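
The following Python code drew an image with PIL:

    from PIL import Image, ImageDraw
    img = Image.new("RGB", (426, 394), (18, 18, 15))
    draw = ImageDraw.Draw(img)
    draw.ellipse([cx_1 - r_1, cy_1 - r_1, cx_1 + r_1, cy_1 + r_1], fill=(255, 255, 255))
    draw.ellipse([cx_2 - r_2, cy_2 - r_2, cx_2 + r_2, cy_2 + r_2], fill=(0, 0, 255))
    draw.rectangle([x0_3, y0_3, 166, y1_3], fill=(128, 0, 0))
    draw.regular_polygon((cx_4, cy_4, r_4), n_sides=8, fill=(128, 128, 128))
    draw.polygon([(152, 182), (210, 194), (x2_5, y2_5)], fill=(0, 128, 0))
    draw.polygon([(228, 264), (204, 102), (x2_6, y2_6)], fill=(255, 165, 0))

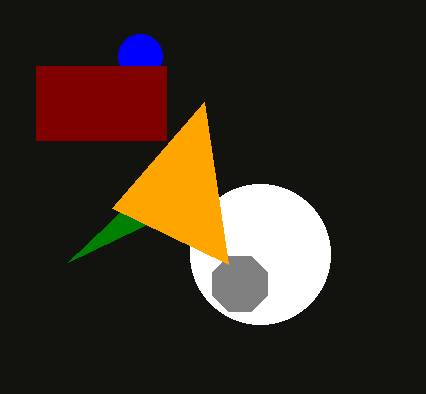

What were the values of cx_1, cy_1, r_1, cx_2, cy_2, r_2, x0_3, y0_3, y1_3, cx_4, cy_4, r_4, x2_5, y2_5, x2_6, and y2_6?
cx_1 = 260; cy_1 = 254; r_1 = 70; cx_2 = 140; cy_2 = 56; r_2 = 22; x0_3 = 36; y0_3 = 66; y1_3 = 140; cx_4 = 240; cy_4 = 284; r_4 = 30; x2_5 = 68; y2_5 = 262; x2_6 = 112; y2_6 = 208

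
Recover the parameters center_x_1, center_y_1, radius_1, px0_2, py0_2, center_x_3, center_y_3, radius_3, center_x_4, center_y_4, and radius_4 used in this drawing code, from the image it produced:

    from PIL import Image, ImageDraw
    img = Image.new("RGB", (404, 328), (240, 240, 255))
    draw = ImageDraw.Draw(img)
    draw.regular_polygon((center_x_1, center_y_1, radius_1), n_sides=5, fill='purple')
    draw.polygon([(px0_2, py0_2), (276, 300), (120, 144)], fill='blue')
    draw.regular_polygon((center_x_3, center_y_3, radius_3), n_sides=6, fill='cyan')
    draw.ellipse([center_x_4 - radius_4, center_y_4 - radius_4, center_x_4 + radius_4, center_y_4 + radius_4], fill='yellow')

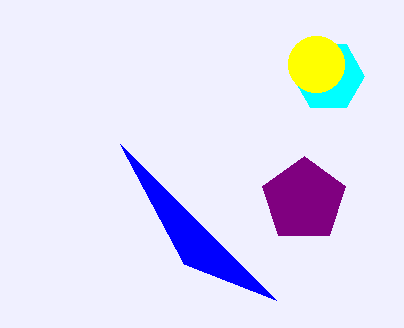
center_x_1 = 304
center_y_1 = 200
radius_1 = 44
px0_2 = 184
py0_2 = 264
center_x_3 = 328
center_y_3 = 76
radius_3 = 36
center_x_4 = 316
center_y_4 = 64
radius_4 = 28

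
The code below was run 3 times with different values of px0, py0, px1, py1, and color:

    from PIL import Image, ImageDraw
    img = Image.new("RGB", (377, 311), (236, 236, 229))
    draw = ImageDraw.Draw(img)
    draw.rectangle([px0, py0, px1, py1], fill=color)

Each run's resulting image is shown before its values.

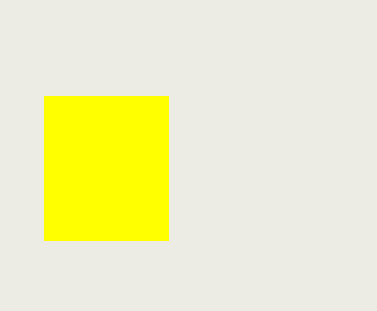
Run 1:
px0 = 44; py0 = 96; px1 = 168; py1 = 240; color = 'yellow'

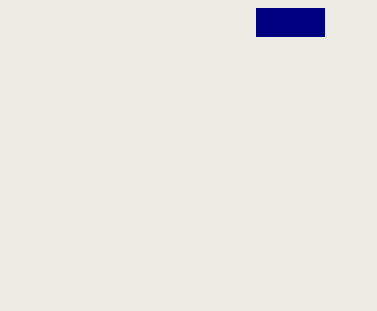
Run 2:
px0 = 256
py0 = 8
px1 = 324
py1 = 36
color = 'navy'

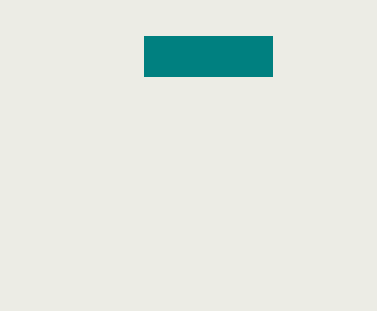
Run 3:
px0 = 144
py0 = 36
px1 = 272
py1 = 76
color = 'teal'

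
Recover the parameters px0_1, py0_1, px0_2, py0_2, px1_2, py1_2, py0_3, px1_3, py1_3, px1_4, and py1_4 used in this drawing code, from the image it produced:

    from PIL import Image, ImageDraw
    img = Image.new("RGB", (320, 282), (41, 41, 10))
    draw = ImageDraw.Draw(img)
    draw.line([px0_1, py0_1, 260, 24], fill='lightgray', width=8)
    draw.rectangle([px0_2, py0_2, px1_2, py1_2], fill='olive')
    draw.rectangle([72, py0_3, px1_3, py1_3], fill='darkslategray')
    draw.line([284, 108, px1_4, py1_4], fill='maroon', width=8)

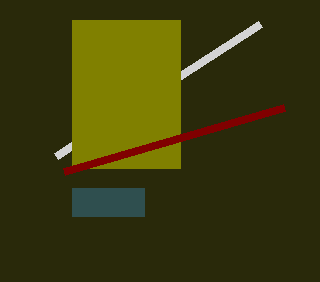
px0_1 = 56, py0_1 = 156, px0_2 = 72, py0_2 = 20, px1_2 = 180, py1_2 = 168, py0_3 = 188, px1_3 = 144, py1_3 = 216, px1_4 = 64, py1_4 = 172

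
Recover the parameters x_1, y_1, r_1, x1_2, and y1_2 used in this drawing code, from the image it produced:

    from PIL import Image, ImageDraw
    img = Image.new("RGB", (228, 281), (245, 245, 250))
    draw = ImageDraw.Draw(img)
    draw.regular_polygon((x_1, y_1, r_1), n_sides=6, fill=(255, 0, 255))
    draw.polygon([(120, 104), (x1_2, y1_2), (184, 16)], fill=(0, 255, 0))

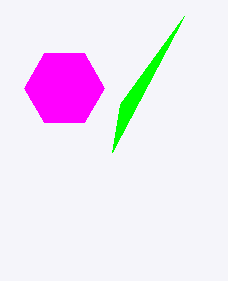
x_1 = 64
y_1 = 88
r_1 = 40
x1_2 = 112
y1_2 = 152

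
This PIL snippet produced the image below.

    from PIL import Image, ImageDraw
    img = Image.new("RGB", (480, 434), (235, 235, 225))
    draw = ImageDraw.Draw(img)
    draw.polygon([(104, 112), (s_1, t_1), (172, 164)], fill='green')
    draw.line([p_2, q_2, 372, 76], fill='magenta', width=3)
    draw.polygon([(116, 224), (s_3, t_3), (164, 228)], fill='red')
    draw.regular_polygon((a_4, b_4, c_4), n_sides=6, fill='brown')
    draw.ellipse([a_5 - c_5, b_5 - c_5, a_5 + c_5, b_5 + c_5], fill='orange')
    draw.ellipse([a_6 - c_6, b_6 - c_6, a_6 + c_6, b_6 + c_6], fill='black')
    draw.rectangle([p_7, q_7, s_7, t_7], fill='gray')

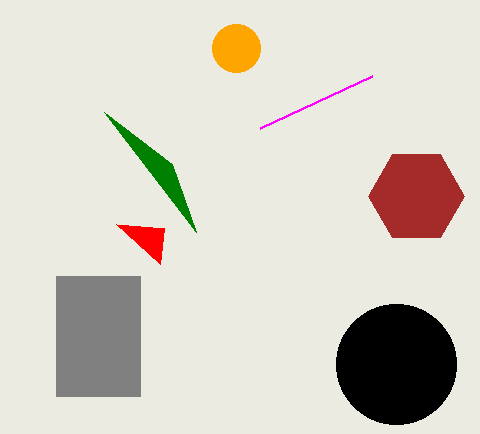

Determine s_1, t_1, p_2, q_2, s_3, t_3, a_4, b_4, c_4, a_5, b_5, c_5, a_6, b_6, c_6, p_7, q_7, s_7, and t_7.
s_1 = 196; t_1 = 232; p_2 = 260; q_2 = 128; s_3 = 160; t_3 = 264; a_4 = 416; b_4 = 196; c_4 = 48; a_5 = 236; b_5 = 48; c_5 = 24; a_6 = 396; b_6 = 364; c_6 = 60; p_7 = 56; q_7 = 276; s_7 = 140; t_7 = 396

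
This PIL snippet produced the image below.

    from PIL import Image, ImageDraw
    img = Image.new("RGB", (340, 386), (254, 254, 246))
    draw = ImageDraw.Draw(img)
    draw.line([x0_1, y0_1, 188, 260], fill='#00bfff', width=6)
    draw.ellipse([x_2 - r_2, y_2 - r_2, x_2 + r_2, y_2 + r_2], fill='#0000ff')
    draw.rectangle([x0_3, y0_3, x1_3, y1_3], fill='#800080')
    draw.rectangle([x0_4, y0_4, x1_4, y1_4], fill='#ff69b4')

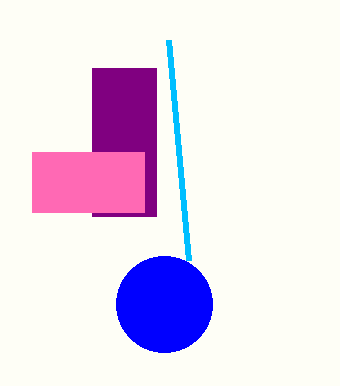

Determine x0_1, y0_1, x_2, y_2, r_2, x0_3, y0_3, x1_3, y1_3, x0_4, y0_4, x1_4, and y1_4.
x0_1 = 168, y0_1 = 40, x_2 = 164, y_2 = 304, r_2 = 48, x0_3 = 92, y0_3 = 68, x1_3 = 156, y1_3 = 216, x0_4 = 32, y0_4 = 152, x1_4 = 144, y1_4 = 212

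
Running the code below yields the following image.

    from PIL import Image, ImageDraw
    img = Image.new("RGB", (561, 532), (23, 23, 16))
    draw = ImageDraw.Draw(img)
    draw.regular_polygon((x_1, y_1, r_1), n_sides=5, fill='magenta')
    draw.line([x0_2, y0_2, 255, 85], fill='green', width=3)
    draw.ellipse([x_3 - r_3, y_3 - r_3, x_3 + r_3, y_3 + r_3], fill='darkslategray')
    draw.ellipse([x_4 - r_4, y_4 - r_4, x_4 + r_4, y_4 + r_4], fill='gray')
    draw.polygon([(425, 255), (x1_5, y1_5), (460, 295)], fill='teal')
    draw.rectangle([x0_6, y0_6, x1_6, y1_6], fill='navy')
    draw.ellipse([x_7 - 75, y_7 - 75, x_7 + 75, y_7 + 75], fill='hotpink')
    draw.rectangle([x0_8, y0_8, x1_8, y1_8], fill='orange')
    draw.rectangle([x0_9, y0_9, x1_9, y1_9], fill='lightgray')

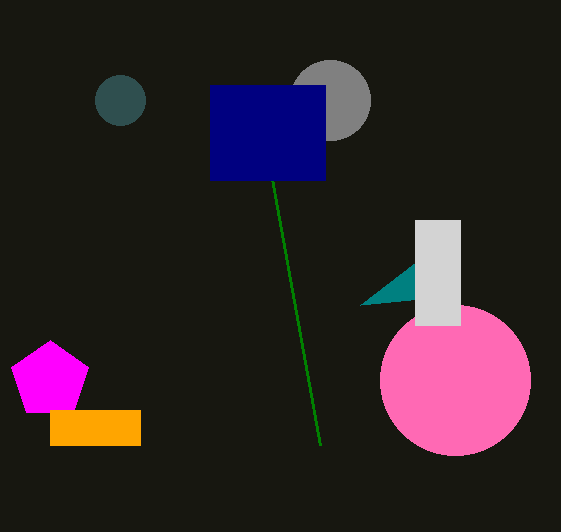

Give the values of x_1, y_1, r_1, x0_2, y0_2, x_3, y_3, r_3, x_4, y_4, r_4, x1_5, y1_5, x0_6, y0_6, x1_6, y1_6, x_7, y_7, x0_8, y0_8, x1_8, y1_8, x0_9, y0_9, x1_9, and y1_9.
x_1 = 50
y_1 = 380
r_1 = 40
x0_2 = 320
y0_2 = 445
x_3 = 120
y_3 = 100
r_3 = 25
x_4 = 330
y_4 = 100
r_4 = 40
x1_5 = 360
y1_5 = 305
x0_6 = 210
y0_6 = 85
x1_6 = 325
y1_6 = 180
x_7 = 455
y_7 = 380
x0_8 = 50
y0_8 = 410
x1_8 = 140
y1_8 = 445
x0_9 = 415
y0_9 = 220
x1_9 = 460
y1_9 = 325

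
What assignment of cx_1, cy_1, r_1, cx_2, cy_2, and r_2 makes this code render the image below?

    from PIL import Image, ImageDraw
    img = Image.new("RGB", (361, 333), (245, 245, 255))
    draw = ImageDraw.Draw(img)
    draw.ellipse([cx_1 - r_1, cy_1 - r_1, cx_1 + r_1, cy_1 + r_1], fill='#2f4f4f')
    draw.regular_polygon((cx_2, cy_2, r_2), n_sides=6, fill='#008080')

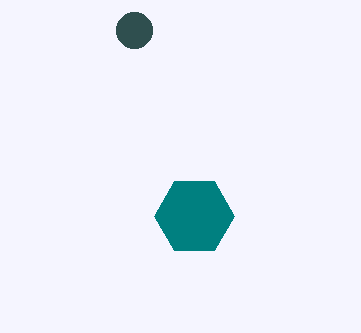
cx_1 = 134; cy_1 = 30; r_1 = 18; cx_2 = 194; cy_2 = 216; r_2 = 40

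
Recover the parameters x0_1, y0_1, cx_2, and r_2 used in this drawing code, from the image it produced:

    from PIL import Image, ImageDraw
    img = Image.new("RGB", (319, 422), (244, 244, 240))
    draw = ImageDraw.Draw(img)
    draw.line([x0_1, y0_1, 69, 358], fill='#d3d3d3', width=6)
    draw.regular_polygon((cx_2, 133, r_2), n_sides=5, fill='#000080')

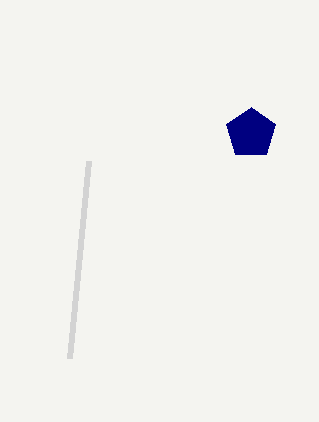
x0_1 = 88, y0_1 = 161, cx_2 = 251, r_2 = 26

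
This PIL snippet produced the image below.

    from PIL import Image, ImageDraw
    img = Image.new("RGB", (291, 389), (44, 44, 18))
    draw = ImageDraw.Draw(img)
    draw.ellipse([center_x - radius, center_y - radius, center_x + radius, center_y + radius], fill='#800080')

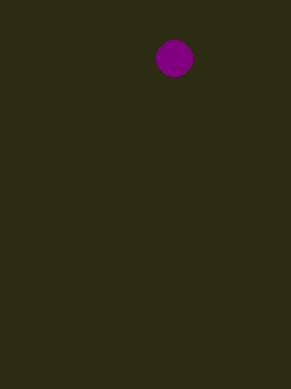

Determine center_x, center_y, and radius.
center_x = 174, center_y = 58, radius = 18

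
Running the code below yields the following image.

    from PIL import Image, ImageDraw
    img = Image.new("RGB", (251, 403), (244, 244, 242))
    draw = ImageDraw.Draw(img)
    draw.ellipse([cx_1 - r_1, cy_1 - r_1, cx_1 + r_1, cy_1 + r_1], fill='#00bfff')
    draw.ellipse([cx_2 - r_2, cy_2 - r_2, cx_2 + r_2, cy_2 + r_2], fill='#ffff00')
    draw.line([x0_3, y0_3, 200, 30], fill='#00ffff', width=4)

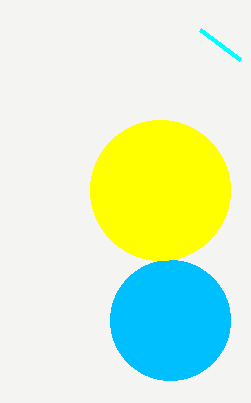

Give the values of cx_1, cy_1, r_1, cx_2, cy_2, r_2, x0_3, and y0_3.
cx_1 = 170
cy_1 = 320
r_1 = 60
cx_2 = 160
cy_2 = 190
r_2 = 70
x0_3 = 240
y0_3 = 60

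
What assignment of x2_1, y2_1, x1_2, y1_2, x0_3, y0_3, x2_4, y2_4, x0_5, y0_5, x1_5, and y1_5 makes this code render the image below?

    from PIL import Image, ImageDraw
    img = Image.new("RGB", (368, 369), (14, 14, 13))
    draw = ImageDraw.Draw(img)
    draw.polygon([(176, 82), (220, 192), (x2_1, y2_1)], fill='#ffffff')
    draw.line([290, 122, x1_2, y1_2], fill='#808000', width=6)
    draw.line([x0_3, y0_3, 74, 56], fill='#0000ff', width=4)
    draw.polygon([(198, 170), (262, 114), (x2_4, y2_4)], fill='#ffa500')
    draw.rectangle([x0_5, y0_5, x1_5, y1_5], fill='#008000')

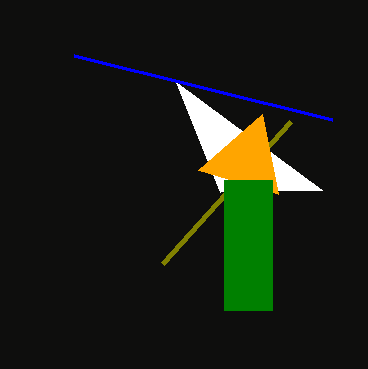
x2_1 = 322, y2_1 = 190, x1_2 = 162, y1_2 = 264, x0_3 = 332, y0_3 = 120, x2_4 = 278, y2_4 = 194, x0_5 = 224, y0_5 = 180, x1_5 = 272, y1_5 = 310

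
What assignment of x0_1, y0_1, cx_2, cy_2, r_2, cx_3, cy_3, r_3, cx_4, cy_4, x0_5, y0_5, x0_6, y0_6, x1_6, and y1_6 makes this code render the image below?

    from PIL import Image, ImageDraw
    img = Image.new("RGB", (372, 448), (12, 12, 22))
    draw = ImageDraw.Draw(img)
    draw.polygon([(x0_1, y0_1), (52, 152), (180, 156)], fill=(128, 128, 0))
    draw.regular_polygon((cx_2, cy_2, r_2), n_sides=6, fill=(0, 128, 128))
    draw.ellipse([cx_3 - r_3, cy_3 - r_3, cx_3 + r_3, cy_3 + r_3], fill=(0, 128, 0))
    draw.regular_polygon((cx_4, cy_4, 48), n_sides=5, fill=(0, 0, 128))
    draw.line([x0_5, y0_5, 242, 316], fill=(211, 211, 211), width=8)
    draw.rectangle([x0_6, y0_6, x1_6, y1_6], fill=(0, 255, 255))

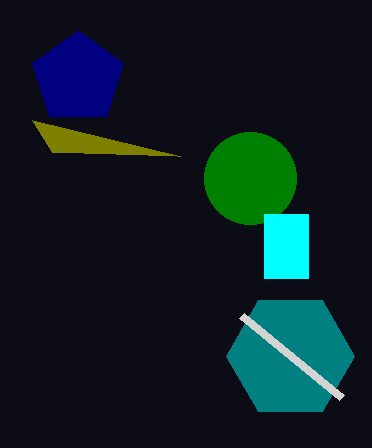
x0_1 = 32
y0_1 = 120
cx_2 = 290
cy_2 = 356
r_2 = 64
cx_3 = 250
cy_3 = 178
r_3 = 46
cx_4 = 78
cy_4 = 78
x0_5 = 342
y0_5 = 398
x0_6 = 264
y0_6 = 214
x1_6 = 308
y1_6 = 278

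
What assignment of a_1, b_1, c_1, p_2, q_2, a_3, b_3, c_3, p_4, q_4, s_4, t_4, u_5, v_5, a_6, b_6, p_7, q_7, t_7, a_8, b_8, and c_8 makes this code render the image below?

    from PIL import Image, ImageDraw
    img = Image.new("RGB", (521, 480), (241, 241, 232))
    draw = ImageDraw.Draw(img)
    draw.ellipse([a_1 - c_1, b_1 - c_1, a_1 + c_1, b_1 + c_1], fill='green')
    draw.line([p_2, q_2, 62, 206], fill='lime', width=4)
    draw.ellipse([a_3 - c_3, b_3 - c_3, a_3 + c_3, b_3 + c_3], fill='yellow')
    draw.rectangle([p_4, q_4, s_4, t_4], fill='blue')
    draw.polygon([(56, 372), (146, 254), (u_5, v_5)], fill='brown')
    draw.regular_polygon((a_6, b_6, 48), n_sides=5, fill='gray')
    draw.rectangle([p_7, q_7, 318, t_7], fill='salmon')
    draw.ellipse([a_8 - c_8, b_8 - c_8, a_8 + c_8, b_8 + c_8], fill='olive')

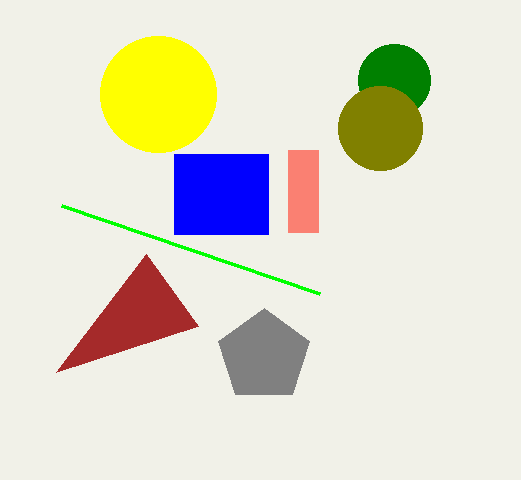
a_1 = 394; b_1 = 80; c_1 = 36; p_2 = 320; q_2 = 294; a_3 = 158; b_3 = 94; c_3 = 58; p_4 = 174; q_4 = 154; s_4 = 268; t_4 = 234; u_5 = 198; v_5 = 326; a_6 = 264; b_6 = 356; p_7 = 288; q_7 = 150; t_7 = 232; a_8 = 380; b_8 = 128; c_8 = 42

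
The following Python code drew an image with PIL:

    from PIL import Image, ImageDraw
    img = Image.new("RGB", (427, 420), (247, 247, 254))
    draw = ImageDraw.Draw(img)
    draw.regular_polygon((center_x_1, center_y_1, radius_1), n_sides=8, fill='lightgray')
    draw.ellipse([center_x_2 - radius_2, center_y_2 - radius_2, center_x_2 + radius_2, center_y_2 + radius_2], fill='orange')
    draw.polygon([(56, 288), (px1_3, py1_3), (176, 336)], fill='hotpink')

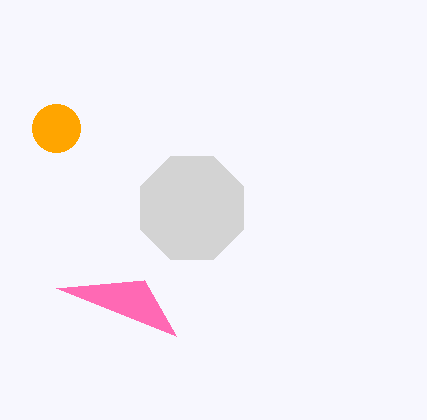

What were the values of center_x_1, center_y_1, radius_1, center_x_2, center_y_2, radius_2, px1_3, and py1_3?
center_x_1 = 192
center_y_1 = 208
radius_1 = 56
center_x_2 = 56
center_y_2 = 128
radius_2 = 24
px1_3 = 144
py1_3 = 280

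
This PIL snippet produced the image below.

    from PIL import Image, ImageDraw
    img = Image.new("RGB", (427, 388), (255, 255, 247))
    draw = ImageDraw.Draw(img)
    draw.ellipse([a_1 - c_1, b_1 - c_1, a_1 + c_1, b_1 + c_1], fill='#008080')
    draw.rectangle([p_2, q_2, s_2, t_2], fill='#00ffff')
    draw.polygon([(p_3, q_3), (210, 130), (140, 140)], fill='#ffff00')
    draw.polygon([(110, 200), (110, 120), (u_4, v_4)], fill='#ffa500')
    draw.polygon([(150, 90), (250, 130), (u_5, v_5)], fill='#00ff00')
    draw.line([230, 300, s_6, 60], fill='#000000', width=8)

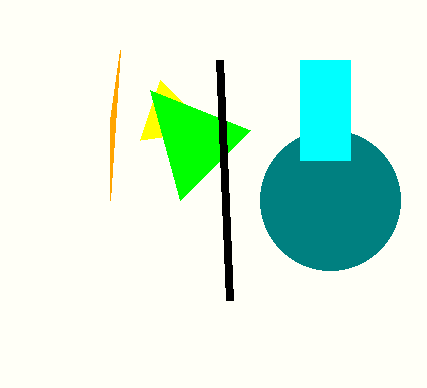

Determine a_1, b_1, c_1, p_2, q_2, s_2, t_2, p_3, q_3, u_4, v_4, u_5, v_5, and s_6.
a_1 = 330; b_1 = 200; c_1 = 70; p_2 = 300; q_2 = 60; s_2 = 350; t_2 = 160; p_3 = 160; q_3 = 80; u_4 = 120; v_4 = 50; u_5 = 180; v_5 = 200; s_6 = 220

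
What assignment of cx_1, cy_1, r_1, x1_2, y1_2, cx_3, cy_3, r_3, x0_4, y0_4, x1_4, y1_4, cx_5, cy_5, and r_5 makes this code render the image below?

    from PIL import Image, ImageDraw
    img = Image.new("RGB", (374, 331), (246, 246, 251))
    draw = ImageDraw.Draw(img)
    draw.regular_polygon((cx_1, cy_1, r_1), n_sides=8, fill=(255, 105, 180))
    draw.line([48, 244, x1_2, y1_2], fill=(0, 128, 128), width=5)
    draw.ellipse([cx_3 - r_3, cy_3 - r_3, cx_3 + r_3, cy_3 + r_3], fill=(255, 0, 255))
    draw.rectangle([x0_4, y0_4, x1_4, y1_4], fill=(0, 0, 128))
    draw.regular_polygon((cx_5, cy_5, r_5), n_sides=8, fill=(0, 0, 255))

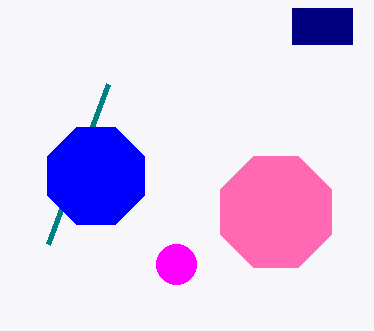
cx_1 = 276, cy_1 = 212, r_1 = 60, x1_2 = 108, y1_2 = 84, cx_3 = 176, cy_3 = 264, r_3 = 20, x0_4 = 292, y0_4 = 8, x1_4 = 352, y1_4 = 44, cx_5 = 96, cy_5 = 176, r_5 = 52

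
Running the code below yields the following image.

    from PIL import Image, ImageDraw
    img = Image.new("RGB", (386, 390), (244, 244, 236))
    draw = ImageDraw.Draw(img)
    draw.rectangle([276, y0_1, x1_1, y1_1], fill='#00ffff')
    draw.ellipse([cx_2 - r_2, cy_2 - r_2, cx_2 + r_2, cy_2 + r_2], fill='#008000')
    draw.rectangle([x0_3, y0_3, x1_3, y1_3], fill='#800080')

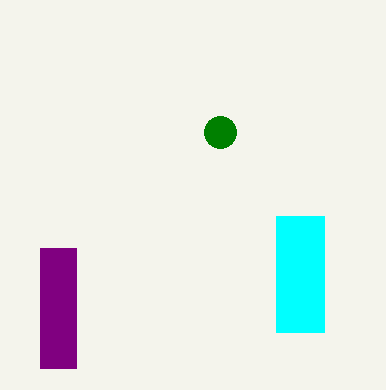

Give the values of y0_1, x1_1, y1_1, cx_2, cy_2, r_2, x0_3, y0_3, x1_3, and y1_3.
y0_1 = 216, x1_1 = 324, y1_1 = 332, cx_2 = 220, cy_2 = 132, r_2 = 16, x0_3 = 40, y0_3 = 248, x1_3 = 76, y1_3 = 368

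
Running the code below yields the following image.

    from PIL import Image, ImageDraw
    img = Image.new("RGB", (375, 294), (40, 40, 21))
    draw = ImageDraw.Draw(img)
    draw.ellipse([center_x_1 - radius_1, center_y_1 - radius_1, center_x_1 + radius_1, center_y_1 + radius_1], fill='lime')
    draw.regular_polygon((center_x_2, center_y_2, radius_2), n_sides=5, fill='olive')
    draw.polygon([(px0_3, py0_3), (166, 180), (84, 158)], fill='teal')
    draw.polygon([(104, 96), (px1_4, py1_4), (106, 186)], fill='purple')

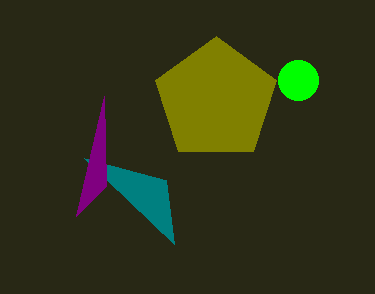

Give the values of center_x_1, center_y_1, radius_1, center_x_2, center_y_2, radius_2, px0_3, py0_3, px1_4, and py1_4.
center_x_1 = 298
center_y_1 = 80
radius_1 = 20
center_x_2 = 216
center_y_2 = 100
radius_2 = 64
px0_3 = 174
py0_3 = 244
px1_4 = 76
py1_4 = 216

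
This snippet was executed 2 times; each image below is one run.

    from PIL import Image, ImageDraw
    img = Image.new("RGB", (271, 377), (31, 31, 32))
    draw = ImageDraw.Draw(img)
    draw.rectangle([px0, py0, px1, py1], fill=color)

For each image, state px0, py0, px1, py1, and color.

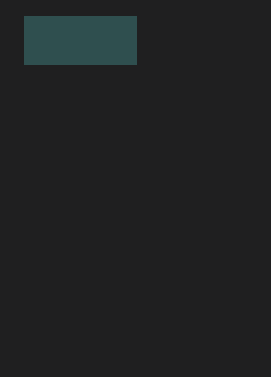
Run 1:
px0 = 24, py0 = 16, px1 = 136, py1 = 64, color = 'darkslategray'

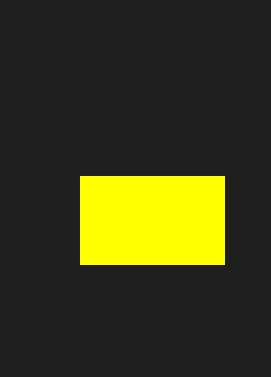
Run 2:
px0 = 80, py0 = 176, px1 = 224, py1 = 264, color = 'yellow'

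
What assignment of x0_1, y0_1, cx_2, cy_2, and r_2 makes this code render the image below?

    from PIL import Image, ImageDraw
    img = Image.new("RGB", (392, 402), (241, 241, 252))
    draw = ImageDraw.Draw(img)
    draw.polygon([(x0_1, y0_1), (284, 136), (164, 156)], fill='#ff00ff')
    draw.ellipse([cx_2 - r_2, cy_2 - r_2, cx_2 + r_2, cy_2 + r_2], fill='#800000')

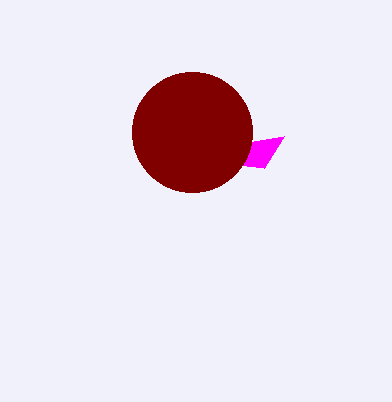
x0_1 = 264
y0_1 = 168
cx_2 = 192
cy_2 = 132
r_2 = 60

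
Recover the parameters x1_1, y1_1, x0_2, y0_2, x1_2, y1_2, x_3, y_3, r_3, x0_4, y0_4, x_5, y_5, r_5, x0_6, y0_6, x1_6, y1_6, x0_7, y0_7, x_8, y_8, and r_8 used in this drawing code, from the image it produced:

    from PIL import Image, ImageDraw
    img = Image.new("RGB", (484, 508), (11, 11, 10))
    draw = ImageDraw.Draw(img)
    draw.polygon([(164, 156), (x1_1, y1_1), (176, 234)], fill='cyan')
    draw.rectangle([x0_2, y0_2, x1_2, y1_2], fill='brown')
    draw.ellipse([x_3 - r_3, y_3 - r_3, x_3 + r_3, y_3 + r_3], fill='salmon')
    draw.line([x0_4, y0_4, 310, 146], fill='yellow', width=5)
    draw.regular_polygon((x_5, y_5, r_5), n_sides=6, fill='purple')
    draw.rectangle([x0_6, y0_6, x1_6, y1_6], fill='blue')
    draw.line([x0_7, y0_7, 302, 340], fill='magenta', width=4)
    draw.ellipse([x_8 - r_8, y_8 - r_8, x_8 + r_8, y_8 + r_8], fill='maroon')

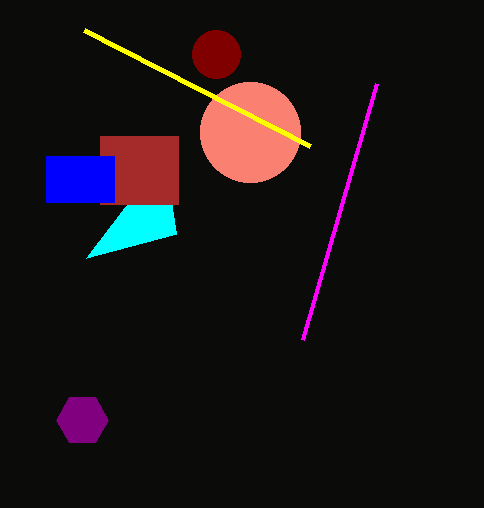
x1_1 = 86
y1_1 = 258
x0_2 = 100
y0_2 = 136
x1_2 = 178
y1_2 = 204
x_3 = 250
y_3 = 132
r_3 = 50
x0_4 = 84
y0_4 = 30
x_5 = 82
y_5 = 420
r_5 = 26
x0_6 = 46
y0_6 = 156
x1_6 = 114
y1_6 = 202
x0_7 = 376
y0_7 = 84
x_8 = 216
y_8 = 54
r_8 = 24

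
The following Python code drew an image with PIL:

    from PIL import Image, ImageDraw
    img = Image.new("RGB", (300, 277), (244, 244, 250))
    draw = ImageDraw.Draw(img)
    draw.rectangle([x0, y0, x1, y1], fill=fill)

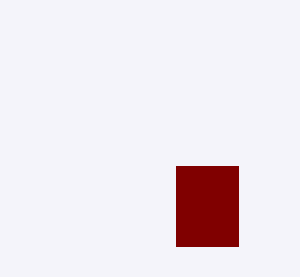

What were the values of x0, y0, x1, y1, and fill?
x0 = 176
y0 = 166
x1 = 238
y1 = 246
fill = 'maroon'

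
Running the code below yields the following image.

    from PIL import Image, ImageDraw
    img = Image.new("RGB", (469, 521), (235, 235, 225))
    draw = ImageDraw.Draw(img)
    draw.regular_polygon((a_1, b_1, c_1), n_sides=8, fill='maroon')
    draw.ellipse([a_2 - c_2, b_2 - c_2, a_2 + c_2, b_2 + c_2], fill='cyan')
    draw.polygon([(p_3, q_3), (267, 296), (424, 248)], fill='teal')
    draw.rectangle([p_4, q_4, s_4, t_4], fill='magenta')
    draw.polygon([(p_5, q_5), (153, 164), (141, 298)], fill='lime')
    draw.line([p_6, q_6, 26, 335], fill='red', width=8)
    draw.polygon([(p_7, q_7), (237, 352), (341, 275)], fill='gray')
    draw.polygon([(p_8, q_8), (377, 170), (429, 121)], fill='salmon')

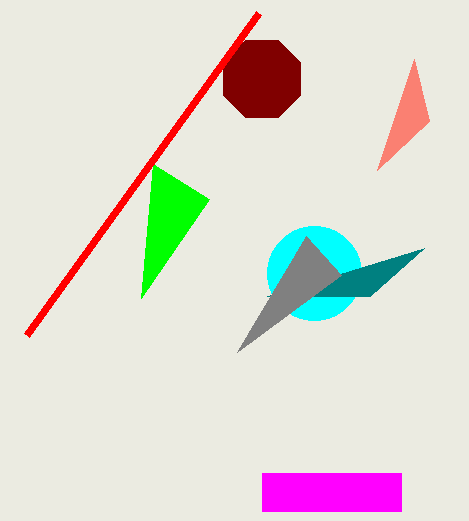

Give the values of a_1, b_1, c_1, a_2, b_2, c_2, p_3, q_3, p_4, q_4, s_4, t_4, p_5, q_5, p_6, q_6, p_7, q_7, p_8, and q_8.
a_1 = 262
b_1 = 79
c_1 = 42
a_2 = 314
b_2 = 273
c_2 = 47
p_3 = 370
q_3 = 296
p_4 = 262
q_4 = 473
s_4 = 401
t_4 = 511
p_5 = 209
q_5 = 199
p_6 = 258
q_6 = 13
p_7 = 306
q_7 = 236
p_8 = 414
q_8 = 59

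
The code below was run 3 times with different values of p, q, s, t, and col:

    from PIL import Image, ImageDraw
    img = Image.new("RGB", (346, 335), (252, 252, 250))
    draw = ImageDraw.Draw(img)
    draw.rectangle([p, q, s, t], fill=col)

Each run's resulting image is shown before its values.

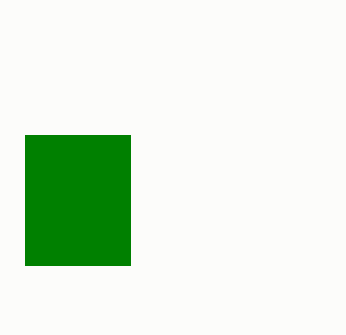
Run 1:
p = 25; q = 135; s = 130; t = 265; col = 'green'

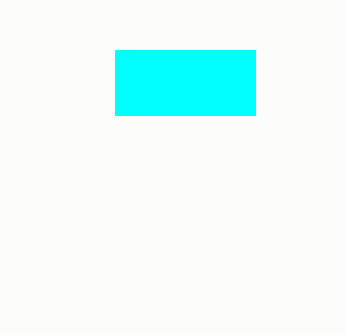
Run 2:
p = 115
q = 50
s = 255
t = 115
col = 'cyan'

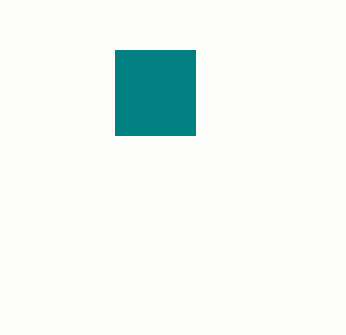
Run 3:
p = 115, q = 50, s = 195, t = 135, col = 'teal'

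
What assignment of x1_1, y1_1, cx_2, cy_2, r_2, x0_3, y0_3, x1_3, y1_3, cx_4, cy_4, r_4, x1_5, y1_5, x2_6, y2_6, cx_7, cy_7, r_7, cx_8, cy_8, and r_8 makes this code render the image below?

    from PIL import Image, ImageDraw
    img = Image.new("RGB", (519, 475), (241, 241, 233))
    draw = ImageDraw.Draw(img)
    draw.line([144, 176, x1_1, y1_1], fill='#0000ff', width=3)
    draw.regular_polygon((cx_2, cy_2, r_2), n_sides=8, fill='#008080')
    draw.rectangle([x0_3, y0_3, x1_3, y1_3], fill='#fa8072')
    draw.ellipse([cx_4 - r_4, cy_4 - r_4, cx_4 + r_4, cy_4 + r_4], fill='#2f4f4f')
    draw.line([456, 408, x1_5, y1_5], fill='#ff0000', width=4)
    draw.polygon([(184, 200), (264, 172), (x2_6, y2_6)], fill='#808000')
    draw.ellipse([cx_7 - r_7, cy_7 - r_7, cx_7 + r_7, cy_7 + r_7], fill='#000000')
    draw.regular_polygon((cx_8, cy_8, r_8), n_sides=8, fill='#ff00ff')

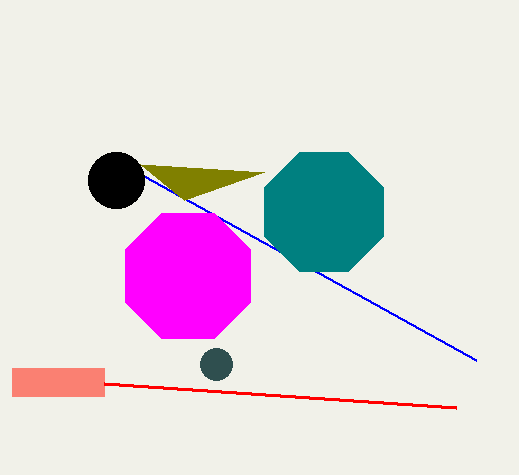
x1_1 = 476, y1_1 = 360, cx_2 = 324, cy_2 = 212, r_2 = 64, x0_3 = 12, y0_3 = 368, x1_3 = 104, y1_3 = 396, cx_4 = 216, cy_4 = 364, r_4 = 16, x1_5 = 104, y1_5 = 384, x2_6 = 140, y2_6 = 164, cx_7 = 116, cy_7 = 180, r_7 = 28, cx_8 = 188, cy_8 = 276, r_8 = 68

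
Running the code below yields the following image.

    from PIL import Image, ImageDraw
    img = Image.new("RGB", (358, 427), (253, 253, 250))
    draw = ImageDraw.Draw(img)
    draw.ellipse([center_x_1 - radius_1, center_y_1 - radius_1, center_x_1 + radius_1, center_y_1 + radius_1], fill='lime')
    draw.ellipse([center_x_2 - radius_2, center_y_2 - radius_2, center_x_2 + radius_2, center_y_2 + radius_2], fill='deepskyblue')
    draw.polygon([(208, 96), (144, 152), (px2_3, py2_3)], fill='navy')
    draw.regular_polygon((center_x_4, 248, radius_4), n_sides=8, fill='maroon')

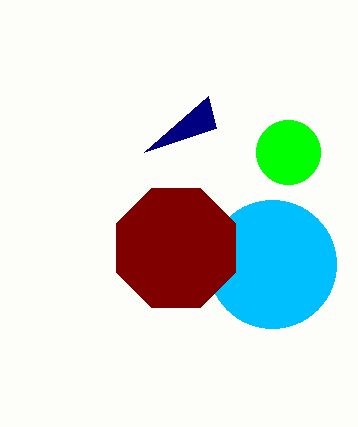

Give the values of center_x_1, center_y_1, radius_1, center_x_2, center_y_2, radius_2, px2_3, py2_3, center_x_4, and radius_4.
center_x_1 = 288
center_y_1 = 152
radius_1 = 32
center_x_2 = 272
center_y_2 = 264
radius_2 = 64
px2_3 = 216
py2_3 = 128
center_x_4 = 176
radius_4 = 64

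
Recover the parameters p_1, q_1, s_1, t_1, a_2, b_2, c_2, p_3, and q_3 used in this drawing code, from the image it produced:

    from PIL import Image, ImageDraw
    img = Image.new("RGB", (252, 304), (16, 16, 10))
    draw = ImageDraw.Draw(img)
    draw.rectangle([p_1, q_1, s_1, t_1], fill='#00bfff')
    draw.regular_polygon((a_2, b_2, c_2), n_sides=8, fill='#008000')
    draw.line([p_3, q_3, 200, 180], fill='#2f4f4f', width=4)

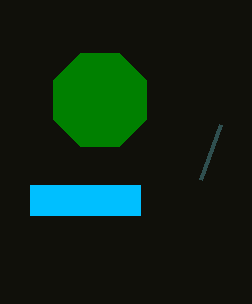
p_1 = 30, q_1 = 185, s_1 = 140, t_1 = 215, a_2 = 100, b_2 = 100, c_2 = 50, p_3 = 220, q_3 = 125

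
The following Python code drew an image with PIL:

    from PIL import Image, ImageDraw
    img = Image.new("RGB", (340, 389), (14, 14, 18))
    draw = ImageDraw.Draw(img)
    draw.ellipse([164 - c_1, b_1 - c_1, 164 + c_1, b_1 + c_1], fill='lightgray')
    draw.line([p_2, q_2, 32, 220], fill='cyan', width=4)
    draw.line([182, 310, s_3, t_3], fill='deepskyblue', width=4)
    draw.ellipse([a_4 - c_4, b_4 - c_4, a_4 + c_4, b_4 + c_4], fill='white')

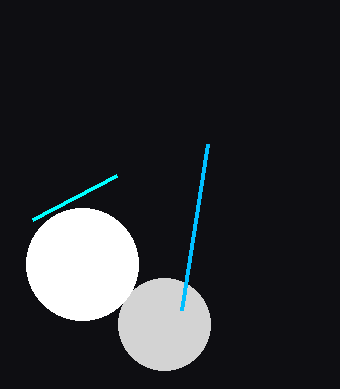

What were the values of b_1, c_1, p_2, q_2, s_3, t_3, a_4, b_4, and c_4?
b_1 = 324
c_1 = 46
p_2 = 116
q_2 = 176
s_3 = 208
t_3 = 144
a_4 = 82
b_4 = 264
c_4 = 56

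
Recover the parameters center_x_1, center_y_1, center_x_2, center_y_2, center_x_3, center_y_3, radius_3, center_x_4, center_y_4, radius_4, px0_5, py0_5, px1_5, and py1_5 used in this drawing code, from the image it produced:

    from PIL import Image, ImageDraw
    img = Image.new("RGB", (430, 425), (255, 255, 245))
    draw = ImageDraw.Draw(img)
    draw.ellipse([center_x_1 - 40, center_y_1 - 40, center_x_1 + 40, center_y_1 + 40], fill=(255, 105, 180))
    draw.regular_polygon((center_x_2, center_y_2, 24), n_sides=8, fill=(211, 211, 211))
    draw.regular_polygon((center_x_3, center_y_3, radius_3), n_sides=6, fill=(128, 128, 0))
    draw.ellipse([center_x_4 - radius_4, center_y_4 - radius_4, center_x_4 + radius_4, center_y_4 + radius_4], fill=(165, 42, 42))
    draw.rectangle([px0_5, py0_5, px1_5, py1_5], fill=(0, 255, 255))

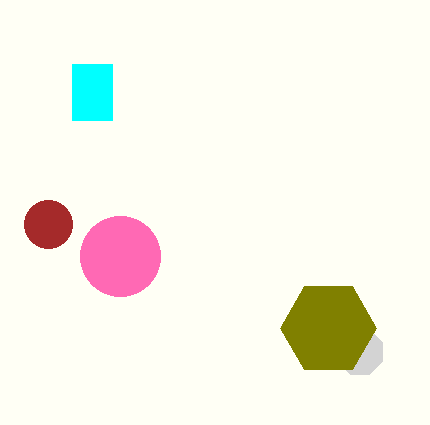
center_x_1 = 120, center_y_1 = 256, center_x_2 = 360, center_y_2 = 352, center_x_3 = 328, center_y_3 = 328, radius_3 = 48, center_x_4 = 48, center_y_4 = 224, radius_4 = 24, px0_5 = 72, py0_5 = 64, px1_5 = 112, py1_5 = 120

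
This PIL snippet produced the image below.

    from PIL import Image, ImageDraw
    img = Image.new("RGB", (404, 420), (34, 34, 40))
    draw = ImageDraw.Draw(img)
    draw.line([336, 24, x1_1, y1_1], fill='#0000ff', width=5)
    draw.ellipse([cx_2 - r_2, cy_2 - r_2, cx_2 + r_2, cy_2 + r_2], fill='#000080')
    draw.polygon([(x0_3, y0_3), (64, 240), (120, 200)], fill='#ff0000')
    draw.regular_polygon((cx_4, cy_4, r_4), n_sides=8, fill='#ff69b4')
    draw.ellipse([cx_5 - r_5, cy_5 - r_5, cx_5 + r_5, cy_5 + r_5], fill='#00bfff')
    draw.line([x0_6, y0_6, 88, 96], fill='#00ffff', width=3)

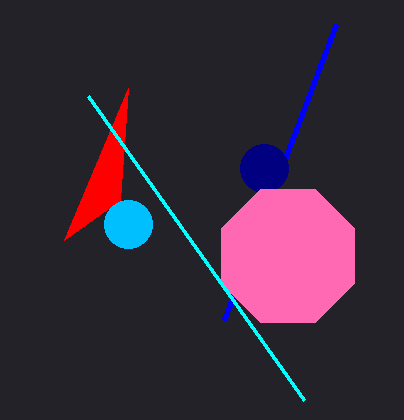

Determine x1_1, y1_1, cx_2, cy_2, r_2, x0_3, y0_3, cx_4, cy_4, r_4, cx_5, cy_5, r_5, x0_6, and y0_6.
x1_1 = 224
y1_1 = 320
cx_2 = 264
cy_2 = 168
r_2 = 24
x0_3 = 128
y0_3 = 88
cx_4 = 288
cy_4 = 256
r_4 = 72
cx_5 = 128
cy_5 = 224
r_5 = 24
x0_6 = 304
y0_6 = 400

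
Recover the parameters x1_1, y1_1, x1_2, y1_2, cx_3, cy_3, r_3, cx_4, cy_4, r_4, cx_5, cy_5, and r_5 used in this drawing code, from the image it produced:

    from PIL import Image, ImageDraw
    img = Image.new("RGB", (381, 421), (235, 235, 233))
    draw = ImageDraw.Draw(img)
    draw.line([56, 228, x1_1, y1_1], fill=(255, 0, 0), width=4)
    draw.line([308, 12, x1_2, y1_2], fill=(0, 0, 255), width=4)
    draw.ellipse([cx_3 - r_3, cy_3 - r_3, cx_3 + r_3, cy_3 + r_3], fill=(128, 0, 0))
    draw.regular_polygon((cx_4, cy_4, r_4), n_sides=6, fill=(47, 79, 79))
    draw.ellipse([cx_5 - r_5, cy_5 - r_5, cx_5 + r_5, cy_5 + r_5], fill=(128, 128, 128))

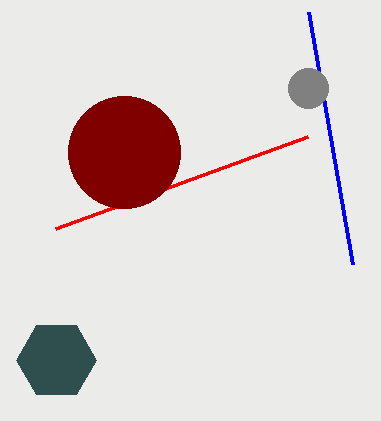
x1_1 = 308
y1_1 = 136
x1_2 = 352
y1_2 = 264
cx_3 = 124
cy_3 = 152
r_3 = 56
cx_4 = 56
cy_4 = 360
r_4 = 40
cx_5 = 308
cy_5 = 88
r_5 = 20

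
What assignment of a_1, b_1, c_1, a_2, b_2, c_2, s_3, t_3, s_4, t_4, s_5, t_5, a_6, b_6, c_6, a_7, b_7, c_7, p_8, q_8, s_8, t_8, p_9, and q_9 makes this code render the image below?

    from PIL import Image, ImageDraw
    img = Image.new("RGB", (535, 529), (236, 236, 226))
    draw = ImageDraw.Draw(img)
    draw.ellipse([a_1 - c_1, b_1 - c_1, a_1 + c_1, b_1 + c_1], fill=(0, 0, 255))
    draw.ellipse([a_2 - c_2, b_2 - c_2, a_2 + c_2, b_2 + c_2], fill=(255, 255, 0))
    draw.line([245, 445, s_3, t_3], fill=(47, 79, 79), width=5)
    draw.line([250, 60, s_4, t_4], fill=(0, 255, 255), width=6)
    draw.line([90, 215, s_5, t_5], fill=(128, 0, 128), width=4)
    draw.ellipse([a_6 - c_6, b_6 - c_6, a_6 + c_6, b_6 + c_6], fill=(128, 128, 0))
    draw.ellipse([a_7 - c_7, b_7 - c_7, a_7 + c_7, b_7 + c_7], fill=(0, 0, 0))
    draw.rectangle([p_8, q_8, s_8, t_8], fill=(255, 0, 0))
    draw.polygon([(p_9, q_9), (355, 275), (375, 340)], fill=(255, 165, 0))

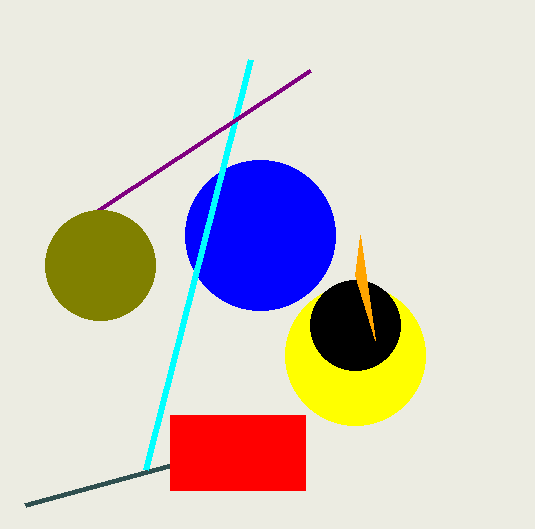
a_1 = 260; b_1 = 235; c_1 = 75; a_2 = 355; b_2 = 355; c_2 = 70; s_3 = 25; t_3 = 505; s_4 = 145; t_4 = 470; s_5 = 310; t_5 = 70; a_6 = 100; b_6 = 265; c_6 = 55; a_7 = 355; b_7 = 325; c_7 = 45; p_8 = 170; q_8 = 415; s_8 = 305; t_8 = 490; p_9 = 360; q_9 = 235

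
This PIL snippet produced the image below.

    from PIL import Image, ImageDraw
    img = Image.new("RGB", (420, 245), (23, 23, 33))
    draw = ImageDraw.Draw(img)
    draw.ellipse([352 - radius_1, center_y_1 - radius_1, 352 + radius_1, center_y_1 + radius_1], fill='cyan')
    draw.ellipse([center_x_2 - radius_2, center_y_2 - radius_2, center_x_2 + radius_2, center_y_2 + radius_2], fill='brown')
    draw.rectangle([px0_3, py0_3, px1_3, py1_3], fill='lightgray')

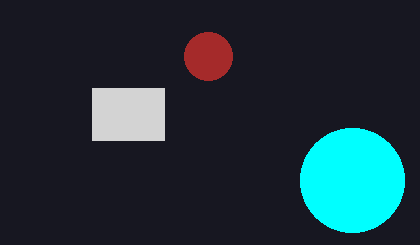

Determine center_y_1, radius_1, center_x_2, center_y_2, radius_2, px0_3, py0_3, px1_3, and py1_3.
center_y_1 = 180; radius_1 = 52; center_x_2 = 208; center_y_2 = 56; radius_2 = 24; px0_3 = 92; py0_3 = 88; px1_3 = 164; py1_3 = 140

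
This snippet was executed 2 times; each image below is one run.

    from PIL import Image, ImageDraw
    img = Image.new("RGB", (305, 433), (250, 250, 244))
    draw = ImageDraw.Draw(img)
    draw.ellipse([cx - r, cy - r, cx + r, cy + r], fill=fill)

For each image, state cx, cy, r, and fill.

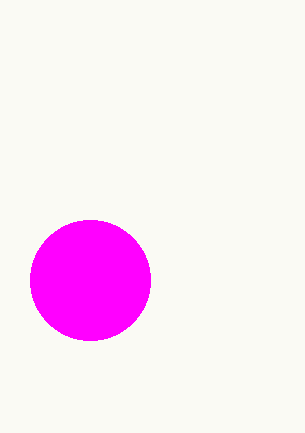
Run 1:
cx = 90
cy = 280
r = 60
fill = 'magenta'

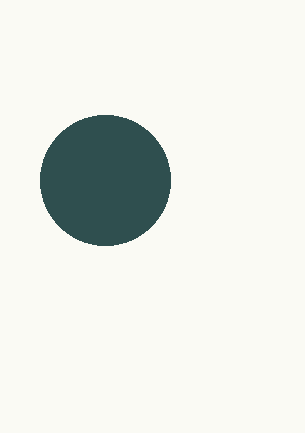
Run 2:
cx = 105, cy = 180, r = 65, fill = 'darkslategray'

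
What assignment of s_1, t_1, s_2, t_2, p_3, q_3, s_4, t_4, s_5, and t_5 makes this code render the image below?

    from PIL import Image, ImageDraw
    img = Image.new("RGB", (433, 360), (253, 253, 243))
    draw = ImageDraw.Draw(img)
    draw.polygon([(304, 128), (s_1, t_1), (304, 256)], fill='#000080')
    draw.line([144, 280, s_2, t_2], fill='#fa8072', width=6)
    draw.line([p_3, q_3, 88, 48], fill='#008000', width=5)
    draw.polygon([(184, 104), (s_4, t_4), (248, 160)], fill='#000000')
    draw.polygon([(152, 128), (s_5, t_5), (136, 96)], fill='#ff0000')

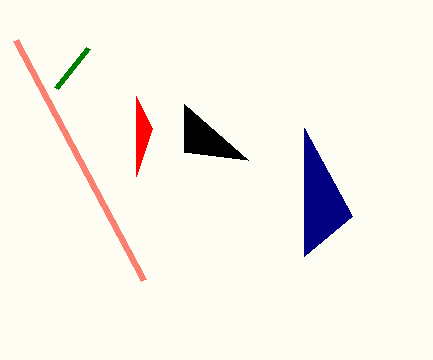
s_1 = 352; t_1 = 216; s_2 = 16; t_2 = 40; p_3 = 56; q_3 = 88; s_4 = 184; t_4 = 152; s_5 = 136; t_5 = 176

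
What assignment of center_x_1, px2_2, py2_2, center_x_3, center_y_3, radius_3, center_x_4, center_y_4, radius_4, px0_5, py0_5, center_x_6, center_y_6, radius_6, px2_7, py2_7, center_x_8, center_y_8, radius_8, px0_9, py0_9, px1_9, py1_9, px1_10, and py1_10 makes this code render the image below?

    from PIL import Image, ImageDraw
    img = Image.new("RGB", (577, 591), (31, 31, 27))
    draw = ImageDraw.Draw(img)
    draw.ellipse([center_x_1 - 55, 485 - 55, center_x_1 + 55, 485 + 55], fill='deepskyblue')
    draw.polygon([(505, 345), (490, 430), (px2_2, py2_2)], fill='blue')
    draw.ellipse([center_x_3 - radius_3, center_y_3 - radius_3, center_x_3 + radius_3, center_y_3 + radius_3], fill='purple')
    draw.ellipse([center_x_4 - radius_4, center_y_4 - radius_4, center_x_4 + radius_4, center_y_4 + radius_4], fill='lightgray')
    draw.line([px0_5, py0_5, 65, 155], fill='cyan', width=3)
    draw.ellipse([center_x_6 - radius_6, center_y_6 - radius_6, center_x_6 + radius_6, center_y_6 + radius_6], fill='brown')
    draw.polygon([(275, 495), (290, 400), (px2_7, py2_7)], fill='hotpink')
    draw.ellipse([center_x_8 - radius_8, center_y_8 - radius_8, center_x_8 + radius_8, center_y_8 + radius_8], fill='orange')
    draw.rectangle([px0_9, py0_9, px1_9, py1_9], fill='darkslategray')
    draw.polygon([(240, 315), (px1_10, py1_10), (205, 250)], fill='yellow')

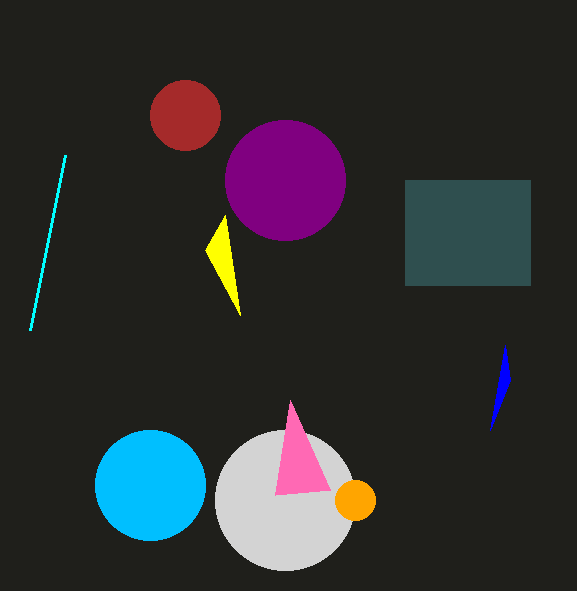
center_x_1 = 150, px2_2 = 510, py2_2 = 380, center_x_3 = 285, center_y_3 = 180, radius_3 = 60, center_x_4 = 285, center_y_4 = 500, radius_4 = 70, px0_5 = 30, py0_5 = 330, center_x_6 = 185, center_y_6 = 115, radius_6 = 35, px2_7 = 330, py2_7 = 490, center_x_8 = 355, center_y_8 = 500, radius_8 = 20, px0_9 = 405, py0_9 = 180, px1_9 = 530, py1_9 = 285, px1_10 = 225, py1_10 = 215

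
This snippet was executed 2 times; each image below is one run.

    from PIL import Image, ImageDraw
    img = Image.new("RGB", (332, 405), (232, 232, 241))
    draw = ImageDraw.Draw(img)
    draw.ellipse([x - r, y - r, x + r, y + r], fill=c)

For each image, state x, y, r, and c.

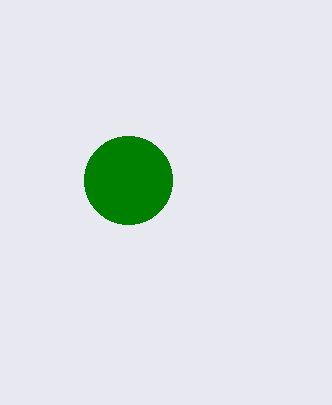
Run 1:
x = 128
y = 180
r = 44
c = 'green'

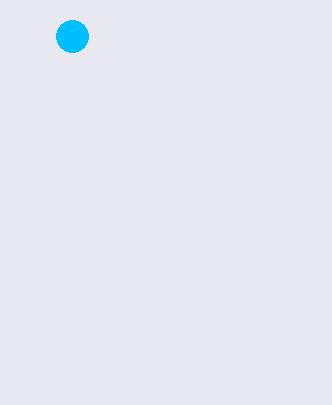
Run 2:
x = 72, y = 36, r = 16, c = 'deepskyblue'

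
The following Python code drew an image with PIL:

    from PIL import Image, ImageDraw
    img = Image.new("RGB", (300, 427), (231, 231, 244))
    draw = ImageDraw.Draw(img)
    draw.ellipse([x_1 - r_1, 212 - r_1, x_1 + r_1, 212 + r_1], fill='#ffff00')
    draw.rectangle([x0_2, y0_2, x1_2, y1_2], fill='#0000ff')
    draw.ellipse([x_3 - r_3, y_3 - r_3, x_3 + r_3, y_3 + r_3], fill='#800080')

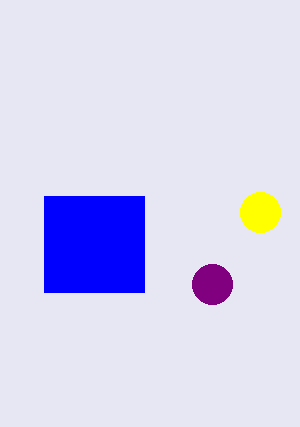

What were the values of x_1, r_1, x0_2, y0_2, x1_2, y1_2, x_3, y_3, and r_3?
x_1 = 260; r_1 = 20; x0_2 = 44; y0_2 = 196; x1_2 = 144; y1_2 = 292; x_3 = 212; y_3 = 284; r_3 = 20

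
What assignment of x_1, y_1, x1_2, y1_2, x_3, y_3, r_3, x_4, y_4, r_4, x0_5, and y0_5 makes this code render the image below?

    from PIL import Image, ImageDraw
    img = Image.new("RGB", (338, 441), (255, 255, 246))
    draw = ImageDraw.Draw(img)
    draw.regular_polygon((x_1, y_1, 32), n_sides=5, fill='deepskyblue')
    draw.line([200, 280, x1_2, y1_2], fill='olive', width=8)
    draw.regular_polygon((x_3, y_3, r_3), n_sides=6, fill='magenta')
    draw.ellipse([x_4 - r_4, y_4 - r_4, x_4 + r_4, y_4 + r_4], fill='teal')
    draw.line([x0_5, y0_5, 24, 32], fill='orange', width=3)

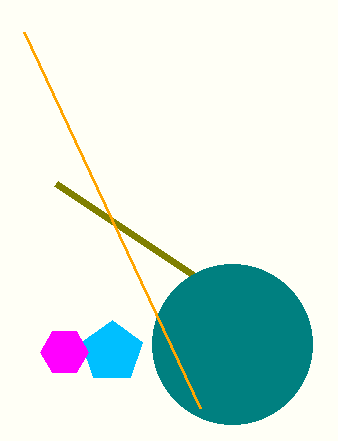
x_1 = 112, y_1 = 352, x1_2 = 56, y1_2 = 184, x_3 = 64, y_3 = 352, r_3 = 24, x_4 = 232, y_4 = 344, r_4 = 80, x0_5 = 200, y0_5 = 408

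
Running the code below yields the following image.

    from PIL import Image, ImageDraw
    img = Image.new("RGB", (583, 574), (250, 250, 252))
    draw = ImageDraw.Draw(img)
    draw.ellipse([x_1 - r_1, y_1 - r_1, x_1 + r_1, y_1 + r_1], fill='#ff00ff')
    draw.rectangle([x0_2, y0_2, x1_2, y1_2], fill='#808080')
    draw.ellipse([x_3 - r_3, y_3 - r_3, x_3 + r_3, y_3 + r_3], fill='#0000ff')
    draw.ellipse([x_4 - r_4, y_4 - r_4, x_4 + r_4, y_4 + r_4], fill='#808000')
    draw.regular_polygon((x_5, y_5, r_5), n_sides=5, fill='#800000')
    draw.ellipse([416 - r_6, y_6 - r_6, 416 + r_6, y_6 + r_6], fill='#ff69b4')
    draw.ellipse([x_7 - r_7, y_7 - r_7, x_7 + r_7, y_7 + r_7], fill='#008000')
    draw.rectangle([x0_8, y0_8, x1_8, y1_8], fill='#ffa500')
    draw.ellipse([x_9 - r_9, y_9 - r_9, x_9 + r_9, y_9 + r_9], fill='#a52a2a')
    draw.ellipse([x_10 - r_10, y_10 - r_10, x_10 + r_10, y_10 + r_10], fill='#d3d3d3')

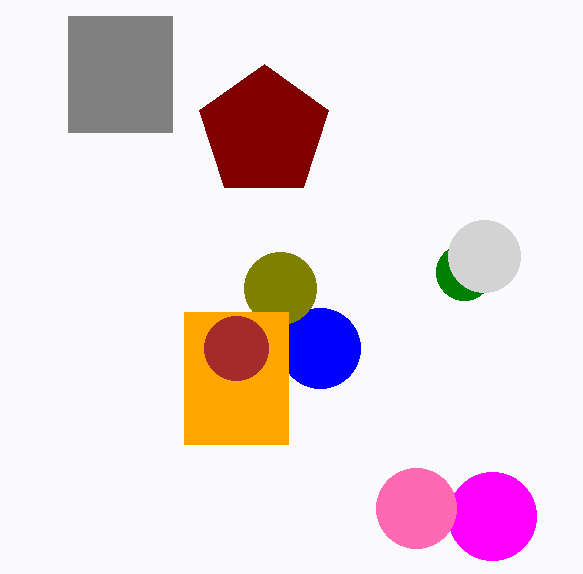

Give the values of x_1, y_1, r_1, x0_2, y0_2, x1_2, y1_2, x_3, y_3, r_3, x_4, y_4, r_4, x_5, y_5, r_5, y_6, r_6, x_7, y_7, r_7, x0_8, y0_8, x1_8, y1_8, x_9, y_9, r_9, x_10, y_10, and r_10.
x_1 = 492
y_1 = 516
r_1 = 44
x0_2 = 68
y0_2 = 16
x1_2 = 172
y1_2 = 132
x_3 = 320
y_3 = 348
r_3 = 40
x_4 = 280
y_4 = 288
r_4 = 36
x_5 = 264
y_5 = 132
r_5 = 68
y_6 = 508
r_6 = 40
x_7 = 464
y_7 = 272
r_7 = 28
x0_8 = 184
y0_8 = 312
x1_8 = 288
y1_8 = 444
x_9 = 236
y_9 = 348
r_9 = 32
x_10 = 484
y_10 = 256
r_10 = 36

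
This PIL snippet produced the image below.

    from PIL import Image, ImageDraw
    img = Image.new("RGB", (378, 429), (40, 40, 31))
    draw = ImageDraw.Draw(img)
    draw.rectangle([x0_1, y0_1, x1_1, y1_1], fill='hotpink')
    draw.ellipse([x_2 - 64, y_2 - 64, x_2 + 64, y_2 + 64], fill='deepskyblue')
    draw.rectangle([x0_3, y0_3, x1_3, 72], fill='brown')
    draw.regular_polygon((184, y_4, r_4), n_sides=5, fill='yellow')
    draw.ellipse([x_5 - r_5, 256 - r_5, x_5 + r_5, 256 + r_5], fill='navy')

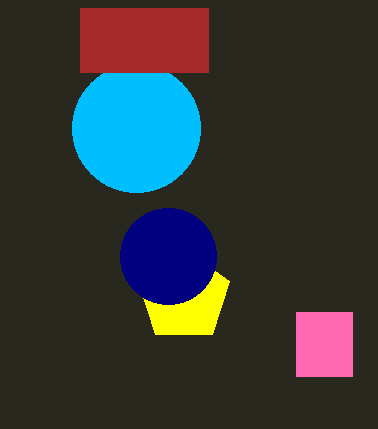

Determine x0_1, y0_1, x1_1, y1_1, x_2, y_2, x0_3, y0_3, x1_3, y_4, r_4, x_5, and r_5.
x0_1 = 296; y0_1 = 312; x1_1 = 352; y1_1 = 376; x_2 = 136; y_2 = 128; x0_3 = 80; y0_3 = 8; x1_3 = 208; y_4 = 296; r_4 = 48; x_5 = 168; r_5 = 48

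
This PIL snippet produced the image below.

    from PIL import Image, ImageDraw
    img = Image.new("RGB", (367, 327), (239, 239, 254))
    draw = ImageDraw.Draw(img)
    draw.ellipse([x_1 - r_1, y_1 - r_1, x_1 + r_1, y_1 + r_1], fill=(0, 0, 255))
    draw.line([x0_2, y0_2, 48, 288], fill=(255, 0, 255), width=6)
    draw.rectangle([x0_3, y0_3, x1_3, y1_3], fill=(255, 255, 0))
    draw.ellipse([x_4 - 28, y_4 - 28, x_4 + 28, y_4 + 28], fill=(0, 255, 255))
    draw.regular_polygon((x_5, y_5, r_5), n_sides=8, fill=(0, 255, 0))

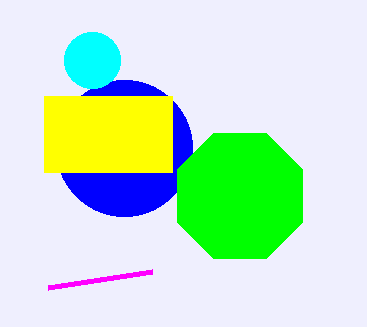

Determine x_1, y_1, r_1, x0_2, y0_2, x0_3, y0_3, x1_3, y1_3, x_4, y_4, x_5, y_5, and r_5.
x_1 = 124, y_1 = 148, r_1 = 68, x0_2 = 152, y0_2 = 272, x0_3 = 44, y0_3 = 96, x1_3 = 172, y1_3 = 172, x_4 = 92, y_4 = 60, x_5 = 240, y_5 = 196, r_5 = 68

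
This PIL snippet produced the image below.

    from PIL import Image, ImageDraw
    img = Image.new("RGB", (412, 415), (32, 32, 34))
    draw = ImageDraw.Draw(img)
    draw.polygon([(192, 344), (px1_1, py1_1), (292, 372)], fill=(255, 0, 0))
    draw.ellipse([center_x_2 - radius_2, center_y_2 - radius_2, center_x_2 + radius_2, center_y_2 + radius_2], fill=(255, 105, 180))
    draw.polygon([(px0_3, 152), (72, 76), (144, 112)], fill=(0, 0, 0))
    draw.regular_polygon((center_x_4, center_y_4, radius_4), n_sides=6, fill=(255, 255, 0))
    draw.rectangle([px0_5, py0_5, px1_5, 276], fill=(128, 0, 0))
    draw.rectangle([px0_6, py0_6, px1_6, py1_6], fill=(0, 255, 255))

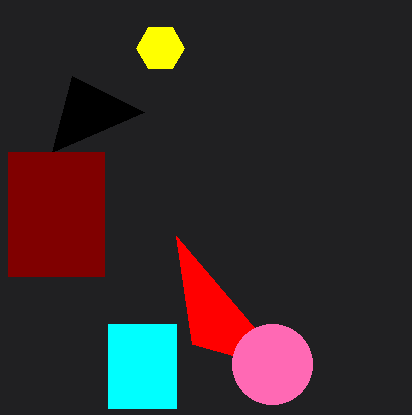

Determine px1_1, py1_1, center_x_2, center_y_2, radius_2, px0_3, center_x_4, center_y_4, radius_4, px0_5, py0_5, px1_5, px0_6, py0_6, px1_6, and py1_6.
px1_1 = 176
py1_1 = 236
center_x_2 = 272
center_y_2 = 364
radius_2 = 40
px0_3 = 52
center_x_4 = 160
center_y_4 = 48
radius_4 = 24
px0_5 = 8
py0_5 = 152
px1_5 = 104
px0_6 = 108
py0_6 = 324
px1_6 = 176
py1_6 = 408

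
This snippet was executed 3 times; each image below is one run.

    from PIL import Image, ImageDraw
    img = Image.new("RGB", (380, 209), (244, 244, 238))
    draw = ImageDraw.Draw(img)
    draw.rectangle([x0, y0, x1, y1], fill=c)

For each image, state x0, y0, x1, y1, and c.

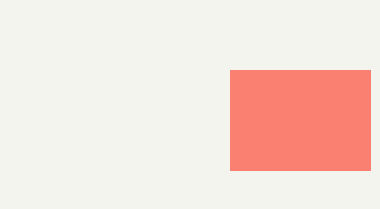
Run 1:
x0 = 230; y0 = 70; x1 = 370; y1 = 170; c = 'salmon'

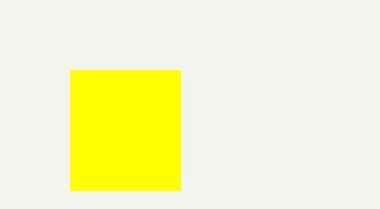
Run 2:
x0 = 70; y0 = 70; x1 = 180; y1 = 190; c = 'yellow'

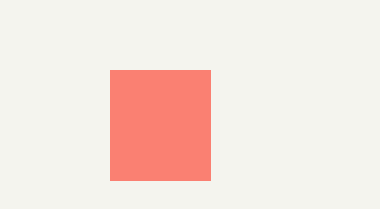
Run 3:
x0 = 110; y0 = 70; x1 = 210; y1 = 180; c = 'salmon'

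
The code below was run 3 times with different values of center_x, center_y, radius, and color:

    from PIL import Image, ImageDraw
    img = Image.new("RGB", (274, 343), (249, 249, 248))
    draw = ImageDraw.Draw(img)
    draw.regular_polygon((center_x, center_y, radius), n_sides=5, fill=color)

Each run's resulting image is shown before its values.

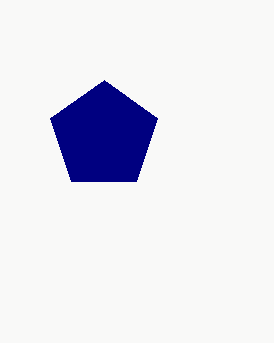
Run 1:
center_x = 104; center_y = 136; radius = 56; color = 'navy'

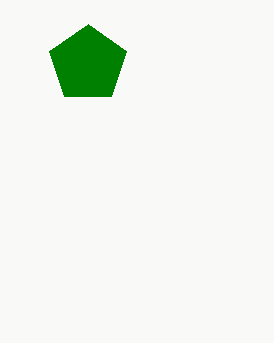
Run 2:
center_x = 88, center_y = 64, radius = 40, color = 'green'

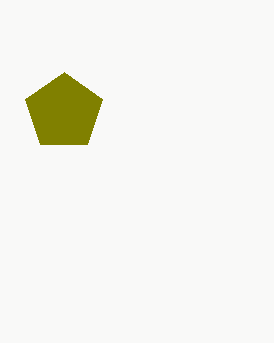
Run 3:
center_x = 64, center_y = 112, radius = 40, color = 'olive'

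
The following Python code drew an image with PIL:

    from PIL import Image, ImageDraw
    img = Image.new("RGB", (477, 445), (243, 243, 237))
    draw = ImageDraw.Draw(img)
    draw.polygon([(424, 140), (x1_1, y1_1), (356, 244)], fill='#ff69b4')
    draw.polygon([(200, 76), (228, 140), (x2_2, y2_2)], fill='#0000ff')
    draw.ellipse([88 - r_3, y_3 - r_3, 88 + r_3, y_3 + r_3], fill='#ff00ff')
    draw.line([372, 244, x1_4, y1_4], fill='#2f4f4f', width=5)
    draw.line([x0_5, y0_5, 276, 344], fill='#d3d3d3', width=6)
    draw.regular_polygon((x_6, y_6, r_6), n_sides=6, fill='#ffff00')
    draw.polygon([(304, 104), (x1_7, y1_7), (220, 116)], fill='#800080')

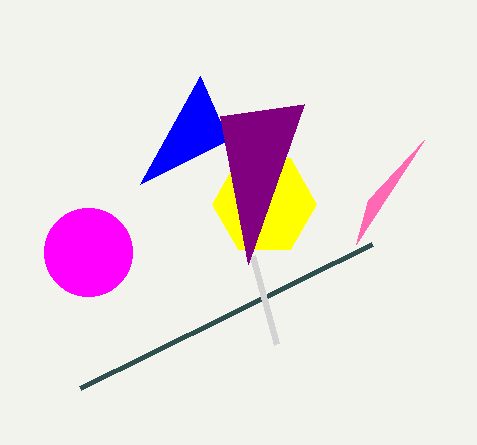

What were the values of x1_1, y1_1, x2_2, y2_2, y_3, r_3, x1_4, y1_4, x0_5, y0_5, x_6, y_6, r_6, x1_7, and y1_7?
x1_1 = 368; y1_1 = 200; x2_2 = 140; y2_2 = 184; y_3 = 252; r_3 = 44; x1_4 = 80; y1_4 = 388; x0_5 = 252; y0_5 = 256; x_6 = 264; y_6 = 204; r_6 = 52; x1_7 = 248; y1_7 = 264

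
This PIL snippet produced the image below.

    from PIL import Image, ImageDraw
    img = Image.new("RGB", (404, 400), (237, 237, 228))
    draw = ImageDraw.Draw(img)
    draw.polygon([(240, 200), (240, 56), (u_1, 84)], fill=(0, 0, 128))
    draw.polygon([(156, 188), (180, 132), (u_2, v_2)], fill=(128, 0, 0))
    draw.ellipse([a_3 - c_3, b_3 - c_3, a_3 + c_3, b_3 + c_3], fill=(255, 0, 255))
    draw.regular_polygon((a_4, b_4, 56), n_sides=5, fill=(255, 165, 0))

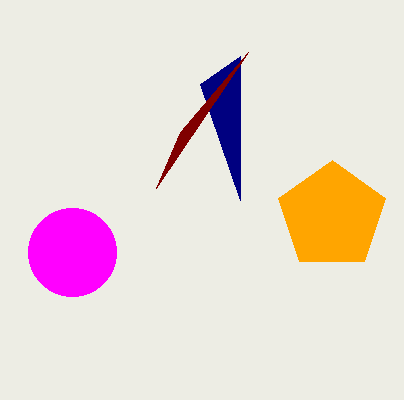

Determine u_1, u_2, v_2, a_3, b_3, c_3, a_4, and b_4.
u_1 = 200, u_2 = 248, v_2 = 52, a_3 = 72, b_3 = 252, c_3 = 44, a_4 = 332, b_4 = 216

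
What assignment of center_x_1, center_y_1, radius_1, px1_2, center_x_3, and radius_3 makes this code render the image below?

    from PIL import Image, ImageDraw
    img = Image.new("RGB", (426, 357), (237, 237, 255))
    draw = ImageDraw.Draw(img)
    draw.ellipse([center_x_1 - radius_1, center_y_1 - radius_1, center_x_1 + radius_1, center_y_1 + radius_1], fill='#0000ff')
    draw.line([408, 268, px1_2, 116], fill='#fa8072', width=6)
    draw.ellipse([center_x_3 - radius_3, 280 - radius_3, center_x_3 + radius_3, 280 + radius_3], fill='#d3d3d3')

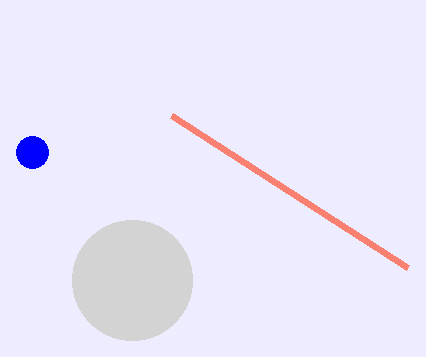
center_x_1 = 32, center_y_1 = 152, radius_1 = 16, px1_2 = 172, center_x_3 = 132, radius_3 = 60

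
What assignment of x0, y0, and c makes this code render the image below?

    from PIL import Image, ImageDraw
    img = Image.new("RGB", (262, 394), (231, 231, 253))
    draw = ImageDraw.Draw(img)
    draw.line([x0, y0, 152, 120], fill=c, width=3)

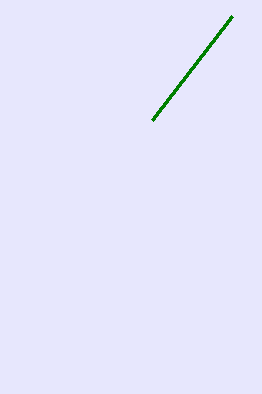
x0 = 232; y0 = 16; c = 'green'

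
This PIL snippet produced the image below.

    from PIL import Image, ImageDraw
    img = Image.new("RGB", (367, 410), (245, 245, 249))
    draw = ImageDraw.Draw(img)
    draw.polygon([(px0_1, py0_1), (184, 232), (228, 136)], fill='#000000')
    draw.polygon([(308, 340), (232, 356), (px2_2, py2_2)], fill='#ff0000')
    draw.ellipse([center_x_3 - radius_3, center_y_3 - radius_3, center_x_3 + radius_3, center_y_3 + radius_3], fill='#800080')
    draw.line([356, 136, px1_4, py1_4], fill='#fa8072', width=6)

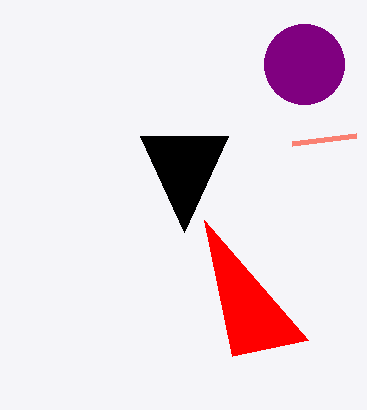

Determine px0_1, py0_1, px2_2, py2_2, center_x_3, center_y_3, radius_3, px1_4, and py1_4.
px0_1 = 140
py0_1 = 136
px2_2 = 204
py2_2 = 220
center_x_3 = 304
center_y_3 = 64
radius_3 = 40
px1_4 = 292
py1_4 = 144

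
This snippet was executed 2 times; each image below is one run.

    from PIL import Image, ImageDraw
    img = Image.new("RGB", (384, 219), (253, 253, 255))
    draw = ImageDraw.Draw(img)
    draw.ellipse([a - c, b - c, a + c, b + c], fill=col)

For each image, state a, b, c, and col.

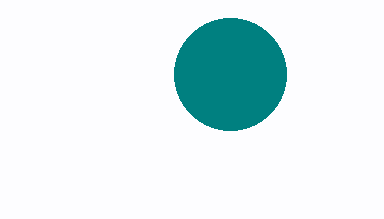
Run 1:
a = 230; b = 74; c = 56; col = 'teal'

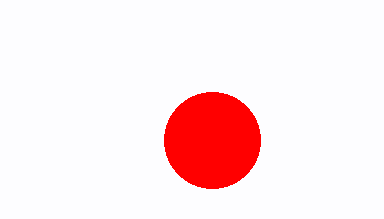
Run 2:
a = 212; b = 140; c = 48; col = 'red'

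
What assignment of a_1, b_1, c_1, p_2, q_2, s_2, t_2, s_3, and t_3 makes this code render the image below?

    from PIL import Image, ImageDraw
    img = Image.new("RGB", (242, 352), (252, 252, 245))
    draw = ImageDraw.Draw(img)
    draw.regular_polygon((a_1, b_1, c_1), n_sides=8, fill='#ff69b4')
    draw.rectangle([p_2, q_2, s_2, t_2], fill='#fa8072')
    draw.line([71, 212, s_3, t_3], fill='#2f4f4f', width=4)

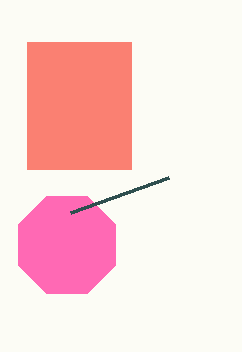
a_1 = 67
b_1 = 245
c_1 = 53
p_2 = 27
q_2 = 42
s_2 = 131
t_2 = 169
s_3 = 169
t_3 = 177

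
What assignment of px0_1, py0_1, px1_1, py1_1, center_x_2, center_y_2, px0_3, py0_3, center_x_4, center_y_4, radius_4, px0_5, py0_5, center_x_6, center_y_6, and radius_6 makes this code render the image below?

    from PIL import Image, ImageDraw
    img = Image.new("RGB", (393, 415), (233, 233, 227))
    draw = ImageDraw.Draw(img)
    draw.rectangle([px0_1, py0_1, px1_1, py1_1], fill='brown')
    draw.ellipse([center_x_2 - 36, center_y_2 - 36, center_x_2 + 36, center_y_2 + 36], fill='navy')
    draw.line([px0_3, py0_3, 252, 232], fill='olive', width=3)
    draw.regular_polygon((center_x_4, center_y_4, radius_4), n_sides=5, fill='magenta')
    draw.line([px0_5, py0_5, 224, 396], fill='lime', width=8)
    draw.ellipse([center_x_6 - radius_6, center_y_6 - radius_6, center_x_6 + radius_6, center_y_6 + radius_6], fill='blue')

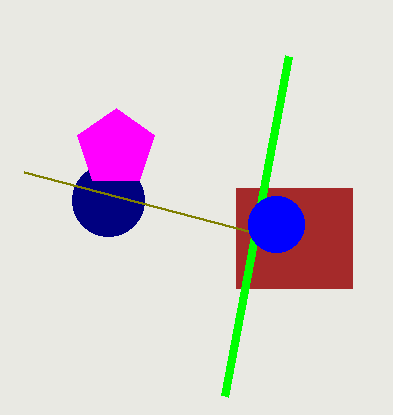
px0_1 = 236, py0_1 = 188, px1_1 = 352, py1_1 = 288, center_x_2 = 108, center_y_2 = 200, px0_3 = 24, py0_3 = 172, center_x_4 = 116, center_y_4 = 148, radius_4 = 40, px0_5 = 288, py0_5 = 56, center_x_6 = 276, center_y_6 = 224, radius_6 = 28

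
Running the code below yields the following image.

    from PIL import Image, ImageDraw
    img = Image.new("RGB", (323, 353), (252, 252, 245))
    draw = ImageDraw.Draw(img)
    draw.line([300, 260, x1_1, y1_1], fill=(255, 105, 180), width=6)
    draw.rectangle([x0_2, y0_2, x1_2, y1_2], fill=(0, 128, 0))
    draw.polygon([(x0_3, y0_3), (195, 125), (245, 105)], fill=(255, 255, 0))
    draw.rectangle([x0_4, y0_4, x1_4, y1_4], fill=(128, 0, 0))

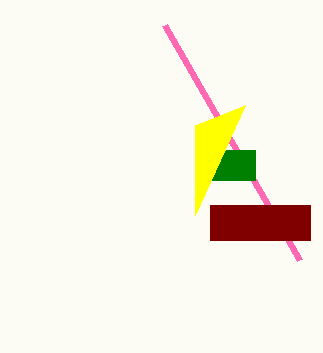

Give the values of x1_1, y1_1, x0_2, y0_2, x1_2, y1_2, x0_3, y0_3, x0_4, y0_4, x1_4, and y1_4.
x1_1 = 165; y1_1 = 25; x0_2 = 195; y0_2 = 150; x1_2 = 255; y1_2 = 180; x0_3 = 195; y0_3 = 215; x0_4 = 210; y0_4 = 205; x1_4 = 310; y1_4 = 240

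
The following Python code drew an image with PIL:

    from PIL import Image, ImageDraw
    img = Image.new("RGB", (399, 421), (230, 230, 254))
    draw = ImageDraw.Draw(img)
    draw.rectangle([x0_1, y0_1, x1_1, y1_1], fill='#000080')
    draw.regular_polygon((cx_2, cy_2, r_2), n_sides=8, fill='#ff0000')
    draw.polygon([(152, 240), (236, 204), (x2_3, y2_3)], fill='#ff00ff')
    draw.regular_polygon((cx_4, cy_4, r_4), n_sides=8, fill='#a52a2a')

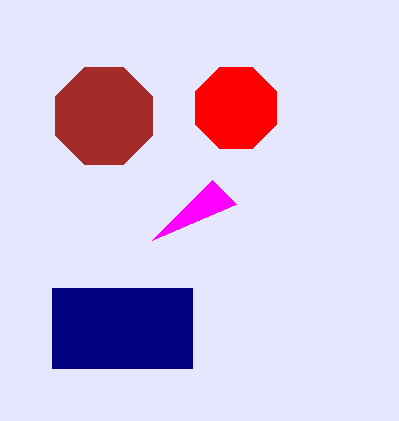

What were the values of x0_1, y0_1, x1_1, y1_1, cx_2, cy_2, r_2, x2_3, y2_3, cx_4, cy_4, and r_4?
x0_1 = 52
y0_1 = 288
x1_1 = 192
y1_1 = 368
cx_2 = 236
cy_2 = 108
r_2 = 44
x2_3 = 212
y2_3 = 180
cx_4 = 104
cy_4 = 116
r_4 = 52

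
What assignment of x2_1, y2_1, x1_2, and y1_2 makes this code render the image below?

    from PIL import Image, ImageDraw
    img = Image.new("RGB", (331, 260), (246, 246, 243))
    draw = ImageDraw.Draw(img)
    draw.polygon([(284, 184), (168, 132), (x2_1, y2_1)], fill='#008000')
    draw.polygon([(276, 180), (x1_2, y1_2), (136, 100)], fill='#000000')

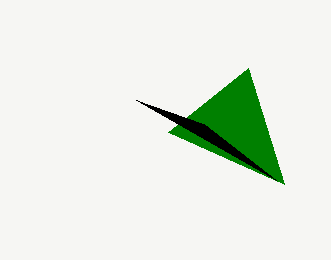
x2_1 = 248, y2_1 = 68, x1_2 = 204, y1_2 = 124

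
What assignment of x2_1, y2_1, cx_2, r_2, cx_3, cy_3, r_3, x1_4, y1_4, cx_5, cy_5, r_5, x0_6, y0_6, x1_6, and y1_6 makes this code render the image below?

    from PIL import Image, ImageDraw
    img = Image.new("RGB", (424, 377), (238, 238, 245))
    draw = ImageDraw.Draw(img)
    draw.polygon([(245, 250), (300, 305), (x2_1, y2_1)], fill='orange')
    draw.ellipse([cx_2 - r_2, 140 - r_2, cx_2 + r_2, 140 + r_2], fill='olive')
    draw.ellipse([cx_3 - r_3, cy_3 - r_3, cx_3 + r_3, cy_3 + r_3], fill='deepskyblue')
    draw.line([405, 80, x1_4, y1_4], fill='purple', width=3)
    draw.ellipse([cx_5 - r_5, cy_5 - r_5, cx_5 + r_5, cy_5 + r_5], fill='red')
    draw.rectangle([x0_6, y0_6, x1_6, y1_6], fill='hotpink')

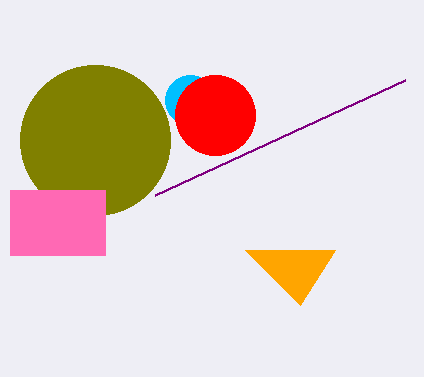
x2_1 = 335, y2_1 = 250, cx_2 = 95, r_2 = 75, cx_3 = 190, cy_3 = 100, r_3 = 25, x1_4 = 155, y1_4 = 195, cx_5 = 215, cy_5 = 115, r_5 = 40, x0_6 = 10, y0_6 = 190, x1_6 = 105, y1_6 = 255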